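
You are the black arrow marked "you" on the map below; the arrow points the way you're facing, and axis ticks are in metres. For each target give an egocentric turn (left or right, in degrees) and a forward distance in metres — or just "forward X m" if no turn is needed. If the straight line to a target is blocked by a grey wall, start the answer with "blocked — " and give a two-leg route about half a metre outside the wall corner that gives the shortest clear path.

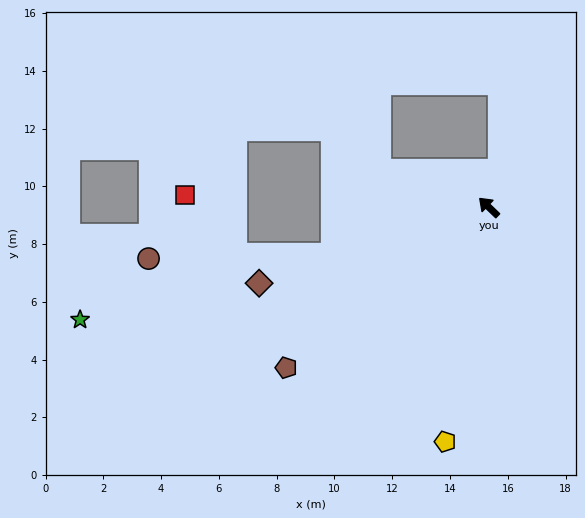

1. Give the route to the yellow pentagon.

turn left 123°, forward 8.3 m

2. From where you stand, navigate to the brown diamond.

turn left 62°, forward 8.4 m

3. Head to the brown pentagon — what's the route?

turn left 82°, forward 8.9 m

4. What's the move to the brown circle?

blocked — turn left 61°, forward 5.6 m, then turn right 16°, forward 6.4 m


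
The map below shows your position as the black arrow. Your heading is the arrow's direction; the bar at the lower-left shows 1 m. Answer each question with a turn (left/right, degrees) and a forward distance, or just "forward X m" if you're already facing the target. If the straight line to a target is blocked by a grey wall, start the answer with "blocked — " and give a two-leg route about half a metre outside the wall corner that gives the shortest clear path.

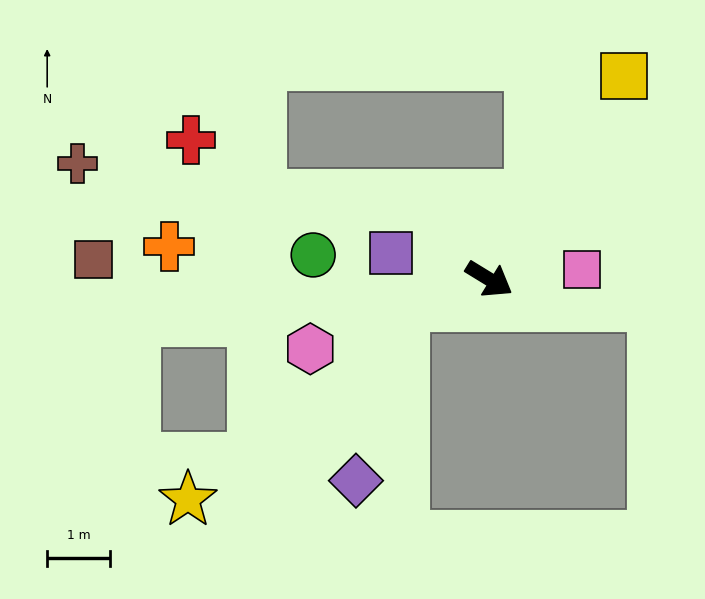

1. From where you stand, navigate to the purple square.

turn right 164°, forward 1.6 m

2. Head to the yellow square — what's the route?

turn left 88°, forward 3.9 m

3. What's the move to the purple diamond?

blocked — turn right 132°, forward 1.4 m, then turn left 59°, forward 2.9 m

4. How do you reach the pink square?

turn left 38°, forward 1.5 m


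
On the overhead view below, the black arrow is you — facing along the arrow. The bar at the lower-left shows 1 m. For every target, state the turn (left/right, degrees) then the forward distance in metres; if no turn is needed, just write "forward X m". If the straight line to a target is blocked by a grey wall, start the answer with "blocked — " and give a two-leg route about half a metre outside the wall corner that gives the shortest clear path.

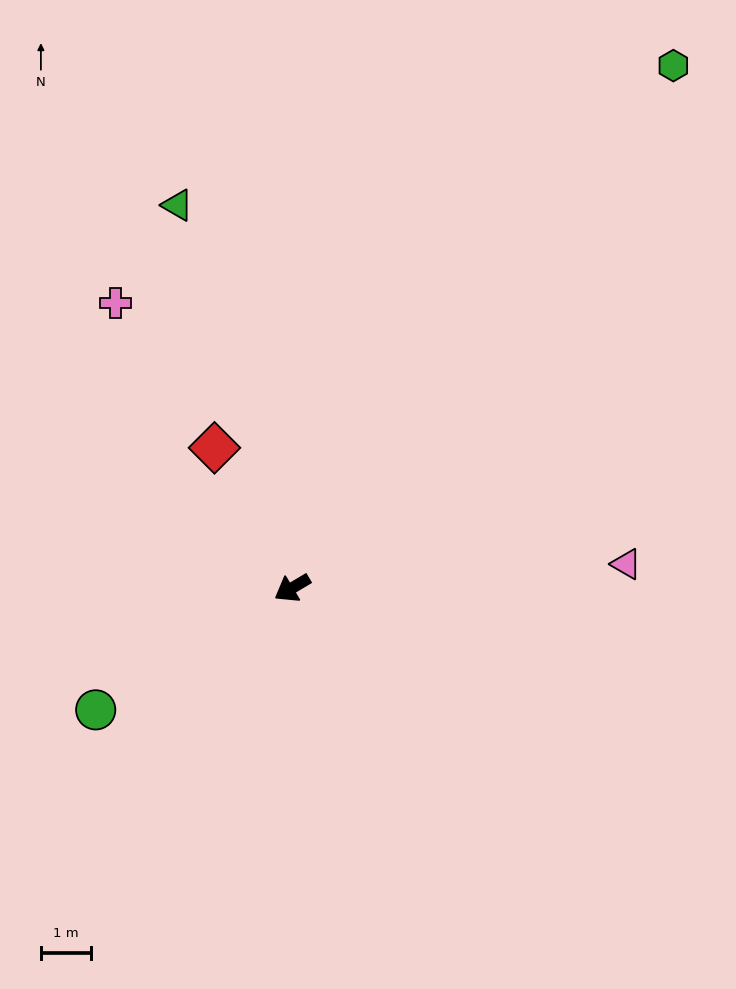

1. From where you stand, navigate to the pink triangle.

turn left 153°, forward 6.6 m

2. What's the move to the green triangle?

turn right 104°, forward 7.9 m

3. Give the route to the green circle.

forward 4.6 m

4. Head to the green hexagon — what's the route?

turn right 157°, forward 12.8 m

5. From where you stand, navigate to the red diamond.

turn right 92°, forward 3.2 m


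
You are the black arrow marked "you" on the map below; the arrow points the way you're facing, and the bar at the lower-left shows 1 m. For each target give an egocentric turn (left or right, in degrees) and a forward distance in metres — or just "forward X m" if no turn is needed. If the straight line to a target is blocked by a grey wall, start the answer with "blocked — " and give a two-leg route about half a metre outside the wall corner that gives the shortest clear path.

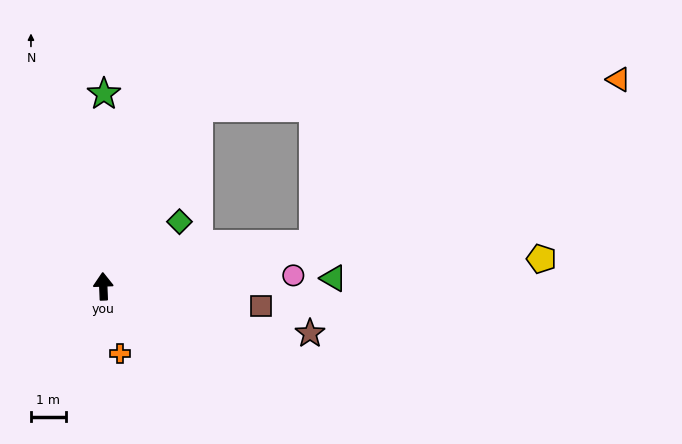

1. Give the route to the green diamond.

turn right 52°, forward 2.9 m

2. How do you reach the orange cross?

turn right 168°, forward 2.0 m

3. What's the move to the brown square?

turn right 99°, forward 4.6 m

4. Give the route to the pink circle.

turn right 89°, forward 5.5 m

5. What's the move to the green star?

turn right 2°, forward 5.5 m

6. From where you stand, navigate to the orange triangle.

blocked — turn right 81°, forward 6.2 m, then turn left 17°, forward 9.9 m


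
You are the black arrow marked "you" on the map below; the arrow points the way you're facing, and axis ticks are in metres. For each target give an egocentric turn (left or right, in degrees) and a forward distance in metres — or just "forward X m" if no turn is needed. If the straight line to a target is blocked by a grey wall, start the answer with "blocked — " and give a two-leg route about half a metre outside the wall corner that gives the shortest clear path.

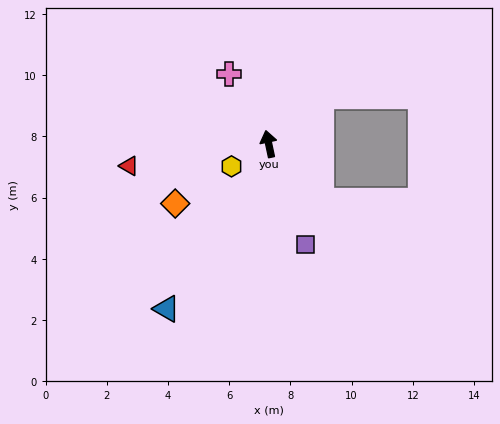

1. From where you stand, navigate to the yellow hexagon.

turn left 109°, forward 1.4 m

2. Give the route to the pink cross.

turn left 17°, forward 2.6 m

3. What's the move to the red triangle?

turn left 87°, forward 4.6 m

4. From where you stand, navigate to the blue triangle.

turn left 136°, forward 6.3 m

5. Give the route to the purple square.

turn right 172°, forward 3.5 m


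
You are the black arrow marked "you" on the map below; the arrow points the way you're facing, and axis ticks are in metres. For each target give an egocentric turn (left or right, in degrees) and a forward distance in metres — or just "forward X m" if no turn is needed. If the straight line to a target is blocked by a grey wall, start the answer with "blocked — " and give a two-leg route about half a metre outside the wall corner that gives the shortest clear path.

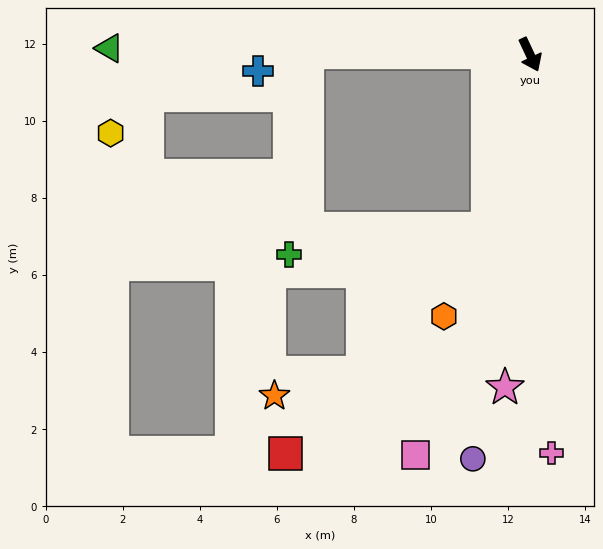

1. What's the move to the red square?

blocked — turn right 39°, forward 4.6 m, then turn right 28°, forward 7.9 m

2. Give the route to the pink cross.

turn right 22°, forward 10.4 m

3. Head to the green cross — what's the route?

blocked — turn right 39°, forward 4.6 m, then turn right 68°, forward 5.2 m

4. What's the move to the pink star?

turn right 29°, forward 8.7 m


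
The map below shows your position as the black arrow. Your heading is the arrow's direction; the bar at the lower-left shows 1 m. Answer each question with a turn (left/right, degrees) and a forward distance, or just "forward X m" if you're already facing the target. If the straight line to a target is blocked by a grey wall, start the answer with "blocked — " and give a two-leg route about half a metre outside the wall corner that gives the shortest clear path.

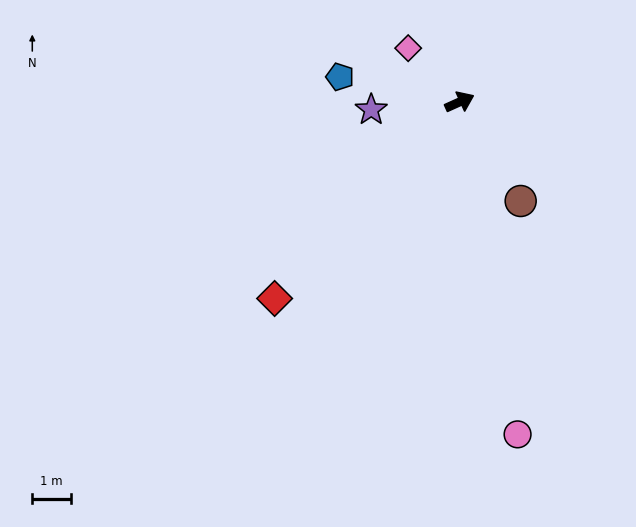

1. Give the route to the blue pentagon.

turn left 144°, forward 3.2 m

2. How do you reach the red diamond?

turn right 158°, forward 7.1 m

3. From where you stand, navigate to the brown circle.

turn right 83°, forward 3.0 m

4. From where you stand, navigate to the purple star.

turn left 161°, forward 2.3 m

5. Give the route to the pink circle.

turn right 104°, forward 8.8 m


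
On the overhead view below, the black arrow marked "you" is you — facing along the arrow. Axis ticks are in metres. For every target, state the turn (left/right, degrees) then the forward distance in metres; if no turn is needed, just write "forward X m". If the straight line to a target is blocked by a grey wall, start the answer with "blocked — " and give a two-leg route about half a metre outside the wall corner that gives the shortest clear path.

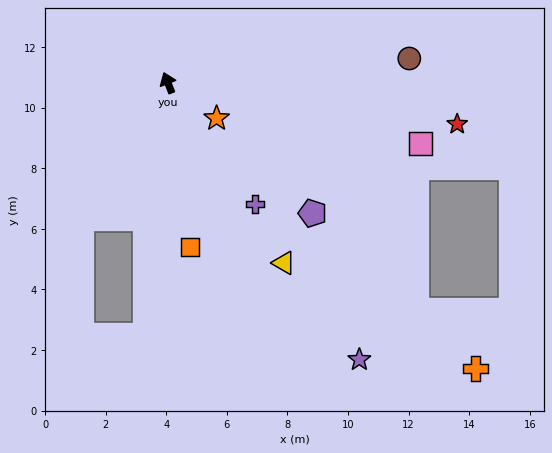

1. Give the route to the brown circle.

turn right 106°, forward 8.0 m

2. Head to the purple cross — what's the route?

turn right 166°, forward 4.9 m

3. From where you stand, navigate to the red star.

turn right 120°, forward 9.6 m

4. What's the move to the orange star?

turn right 148°, forward 2.0 m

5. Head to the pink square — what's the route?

turn right 125°, forward 8.6 m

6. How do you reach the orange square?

turn left 166°, forward 5.5 m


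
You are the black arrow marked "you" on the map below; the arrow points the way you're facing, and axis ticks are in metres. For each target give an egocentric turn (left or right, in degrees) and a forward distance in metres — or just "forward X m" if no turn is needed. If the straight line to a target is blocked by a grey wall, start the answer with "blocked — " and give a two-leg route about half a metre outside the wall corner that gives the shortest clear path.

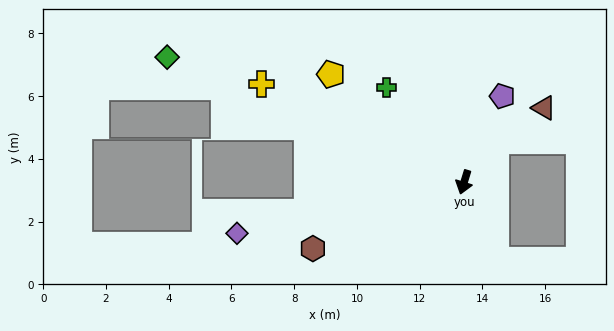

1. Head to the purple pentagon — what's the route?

turn left 173°, forward 3.0 m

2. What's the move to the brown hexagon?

turn right 49°, forward 5.3 m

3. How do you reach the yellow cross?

turn right 99°, forward 7.2 m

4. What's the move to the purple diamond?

turn right 60°, forward 7.4 m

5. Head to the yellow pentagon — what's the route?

turn right 112°, forward 5.5 m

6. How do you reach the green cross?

turn right 124°, forward 3.9 m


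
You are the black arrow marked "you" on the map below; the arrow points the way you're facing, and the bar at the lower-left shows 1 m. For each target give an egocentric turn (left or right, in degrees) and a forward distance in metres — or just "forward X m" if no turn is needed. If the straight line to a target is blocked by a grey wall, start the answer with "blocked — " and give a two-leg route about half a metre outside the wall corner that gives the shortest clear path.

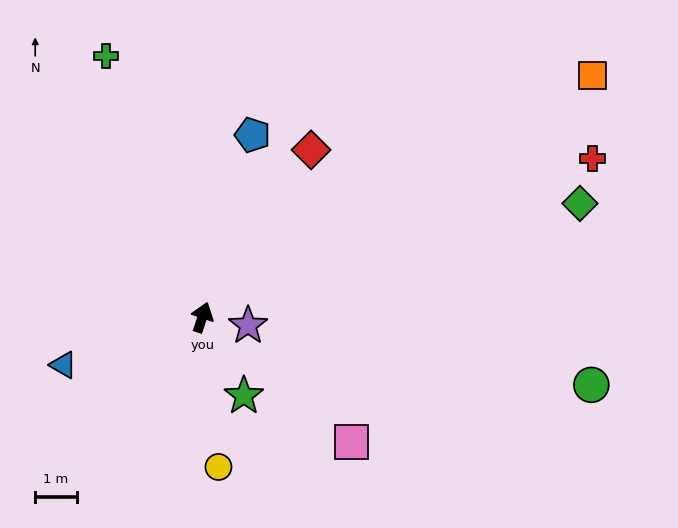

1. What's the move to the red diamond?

turn right 15°, forward 4.8 m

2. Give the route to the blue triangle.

turn left 127°, forward 3.6 m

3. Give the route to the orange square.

turn right 40°, forward 11.1 m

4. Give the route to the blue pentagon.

turn left 3°, forward 4.6 m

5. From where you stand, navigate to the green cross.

turn left 39°, forward 6.7 m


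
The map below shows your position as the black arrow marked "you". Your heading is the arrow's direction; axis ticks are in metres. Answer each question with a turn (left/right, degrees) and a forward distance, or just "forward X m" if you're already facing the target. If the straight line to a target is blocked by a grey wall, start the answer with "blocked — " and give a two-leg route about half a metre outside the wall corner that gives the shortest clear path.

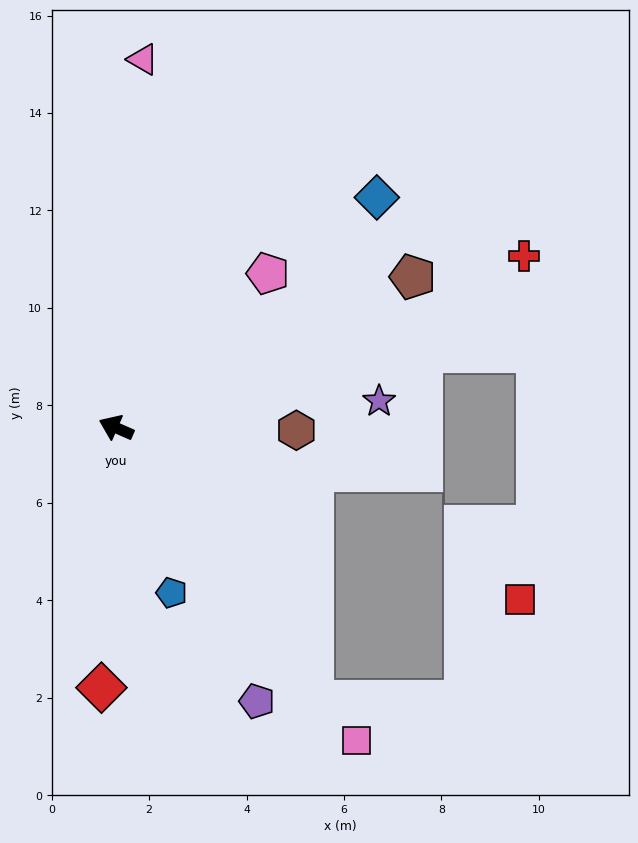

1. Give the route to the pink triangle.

turn right 71°, forward 7.6 m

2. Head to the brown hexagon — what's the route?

turn right 157°, forward 3.7 m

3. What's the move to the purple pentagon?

turn left 141°, forward 6.3 m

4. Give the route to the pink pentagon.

turn right 111°, forward 4.4 m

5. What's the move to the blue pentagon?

turn left 132°, forward 3.6 m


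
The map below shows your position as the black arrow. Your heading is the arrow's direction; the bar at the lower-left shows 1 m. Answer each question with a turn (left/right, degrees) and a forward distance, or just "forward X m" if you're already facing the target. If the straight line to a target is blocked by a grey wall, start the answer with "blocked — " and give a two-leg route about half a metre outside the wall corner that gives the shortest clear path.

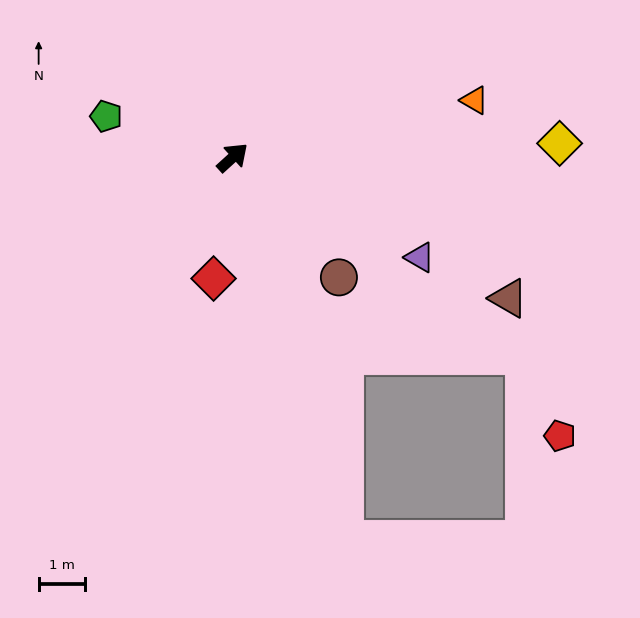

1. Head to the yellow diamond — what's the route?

turn right 40°, forward 7.0 m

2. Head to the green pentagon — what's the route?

turn left 120°, forward 2.9 m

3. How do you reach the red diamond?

turn right 141°, forward 2.6 m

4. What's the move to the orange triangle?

turn right 29°, forward 5.3 m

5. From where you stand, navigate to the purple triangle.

turn right 70°, forward 4.6 m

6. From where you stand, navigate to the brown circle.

turn right 91°, forward 3.4 m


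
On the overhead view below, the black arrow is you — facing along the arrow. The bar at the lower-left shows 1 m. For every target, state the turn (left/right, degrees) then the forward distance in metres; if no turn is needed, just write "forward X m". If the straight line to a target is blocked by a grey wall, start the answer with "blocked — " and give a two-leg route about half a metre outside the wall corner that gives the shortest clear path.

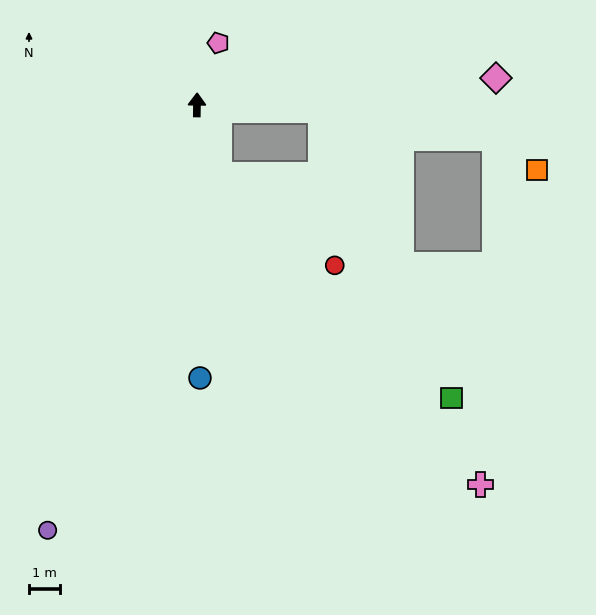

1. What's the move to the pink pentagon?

turn right 18°, forward 2.1 m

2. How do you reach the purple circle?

turn left 161°, forward 14.5 m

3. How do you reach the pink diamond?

turn right 84°, forward 9.6 m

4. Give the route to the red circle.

blocked — turn right 162°, forward 2.4 m, then turn left 35°, forward 4.7 m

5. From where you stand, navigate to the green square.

blocked — turn right 162°, forward 2.4 m, then turn left 29°, forward 10.3 m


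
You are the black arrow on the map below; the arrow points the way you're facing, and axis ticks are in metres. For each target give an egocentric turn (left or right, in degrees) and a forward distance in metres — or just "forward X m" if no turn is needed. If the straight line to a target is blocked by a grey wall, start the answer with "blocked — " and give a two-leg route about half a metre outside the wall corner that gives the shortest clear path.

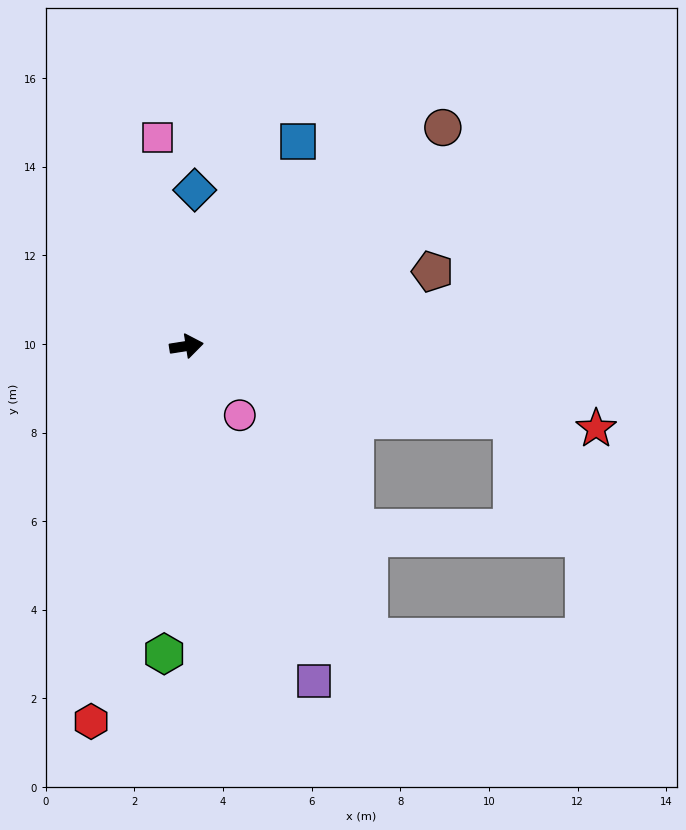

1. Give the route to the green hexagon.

turn right 103°, forward 7.0 m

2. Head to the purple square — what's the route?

turn right 78°, forward 8.1 m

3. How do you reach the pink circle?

turn right 61°, forward 2.0 m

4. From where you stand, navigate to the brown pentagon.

turn left 8°, forward 5.8 m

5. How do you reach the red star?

turn right 20°, forward 9.4 m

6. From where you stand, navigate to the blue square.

turn left 52°, forward 5.3 m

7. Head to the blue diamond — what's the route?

turn left 78°, forward 3.5 m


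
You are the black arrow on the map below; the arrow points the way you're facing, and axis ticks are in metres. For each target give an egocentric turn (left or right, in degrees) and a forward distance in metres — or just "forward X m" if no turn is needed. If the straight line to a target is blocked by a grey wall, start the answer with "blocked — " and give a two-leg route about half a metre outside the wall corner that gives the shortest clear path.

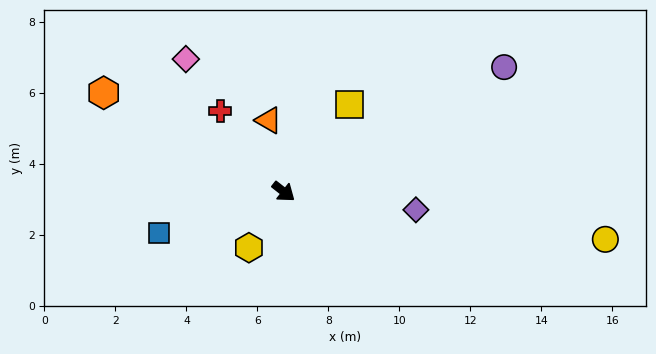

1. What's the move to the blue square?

turn right 123°, forward 3.7 m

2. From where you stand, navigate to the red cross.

turn left 166°, forward 2.9 m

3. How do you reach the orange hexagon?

turn right 171°, forward 5.8 m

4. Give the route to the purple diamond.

turn left 30°, forward 3.8 m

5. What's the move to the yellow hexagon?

turn right 84°, forward 1.9 m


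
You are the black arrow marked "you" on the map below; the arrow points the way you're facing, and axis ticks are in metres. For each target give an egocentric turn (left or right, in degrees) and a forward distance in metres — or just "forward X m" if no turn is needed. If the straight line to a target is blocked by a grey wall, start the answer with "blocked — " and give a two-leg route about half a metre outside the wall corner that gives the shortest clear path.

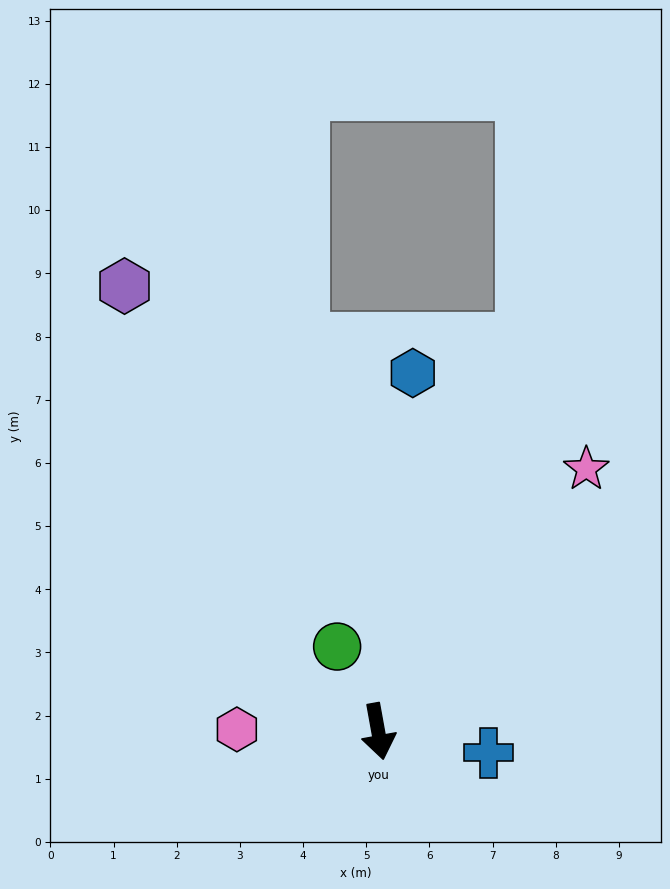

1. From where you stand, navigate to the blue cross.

turn left 69°, forward 1.8 m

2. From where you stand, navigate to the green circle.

turn right 164°, forward 1.5 m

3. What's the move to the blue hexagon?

turn left 164°, forward 5.7 m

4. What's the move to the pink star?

turn left 131°, forward 5.3 m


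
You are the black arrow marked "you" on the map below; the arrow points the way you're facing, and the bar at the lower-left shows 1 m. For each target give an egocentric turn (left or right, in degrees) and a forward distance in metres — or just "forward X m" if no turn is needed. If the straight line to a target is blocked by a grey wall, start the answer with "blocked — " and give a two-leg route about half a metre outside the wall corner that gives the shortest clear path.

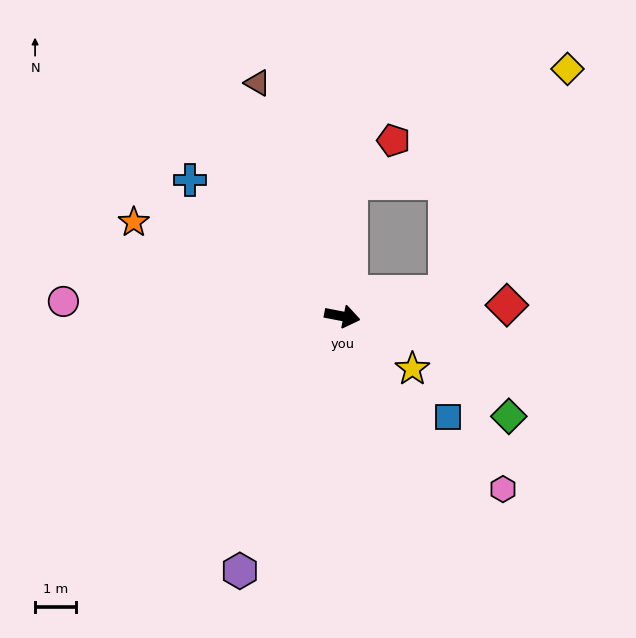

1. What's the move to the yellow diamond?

blocked — turn left 24°, forward 2.6 m, then turn left 48°, forward 6.2 m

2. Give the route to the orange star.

turn left 167°, forward 5.6 m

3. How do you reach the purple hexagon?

turn right 101°, forward 6.7 m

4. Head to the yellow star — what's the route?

turn right 26°, forward 2.1 m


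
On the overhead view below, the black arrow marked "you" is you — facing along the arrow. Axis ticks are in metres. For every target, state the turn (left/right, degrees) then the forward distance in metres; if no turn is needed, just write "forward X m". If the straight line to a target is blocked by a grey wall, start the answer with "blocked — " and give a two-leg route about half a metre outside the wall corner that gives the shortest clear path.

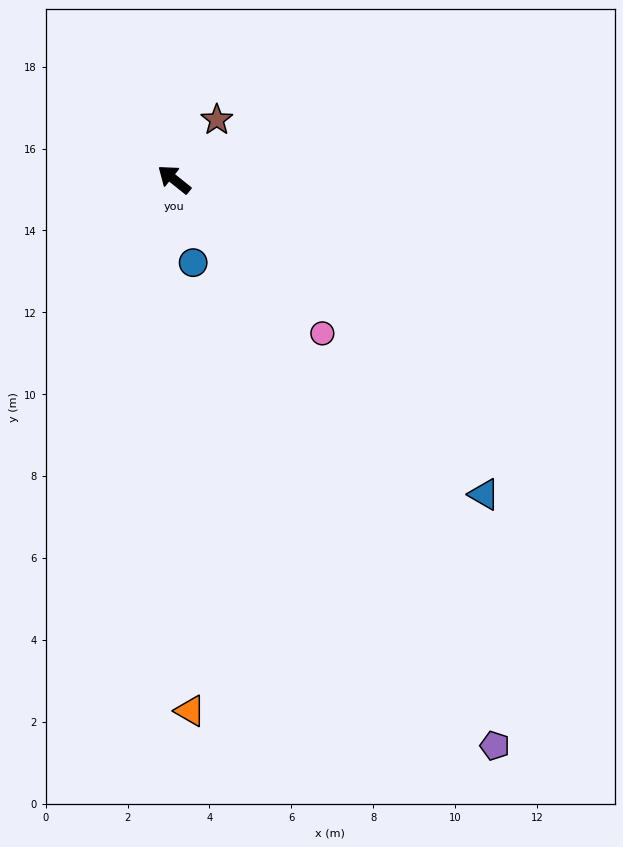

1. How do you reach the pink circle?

turn left 173°, forward 5.2 m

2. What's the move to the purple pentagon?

turn left 158°, forward 15.9 m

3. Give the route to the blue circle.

turn left 142°, forward 2.1 m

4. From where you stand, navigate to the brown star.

turn right 87°, forward 1.8 m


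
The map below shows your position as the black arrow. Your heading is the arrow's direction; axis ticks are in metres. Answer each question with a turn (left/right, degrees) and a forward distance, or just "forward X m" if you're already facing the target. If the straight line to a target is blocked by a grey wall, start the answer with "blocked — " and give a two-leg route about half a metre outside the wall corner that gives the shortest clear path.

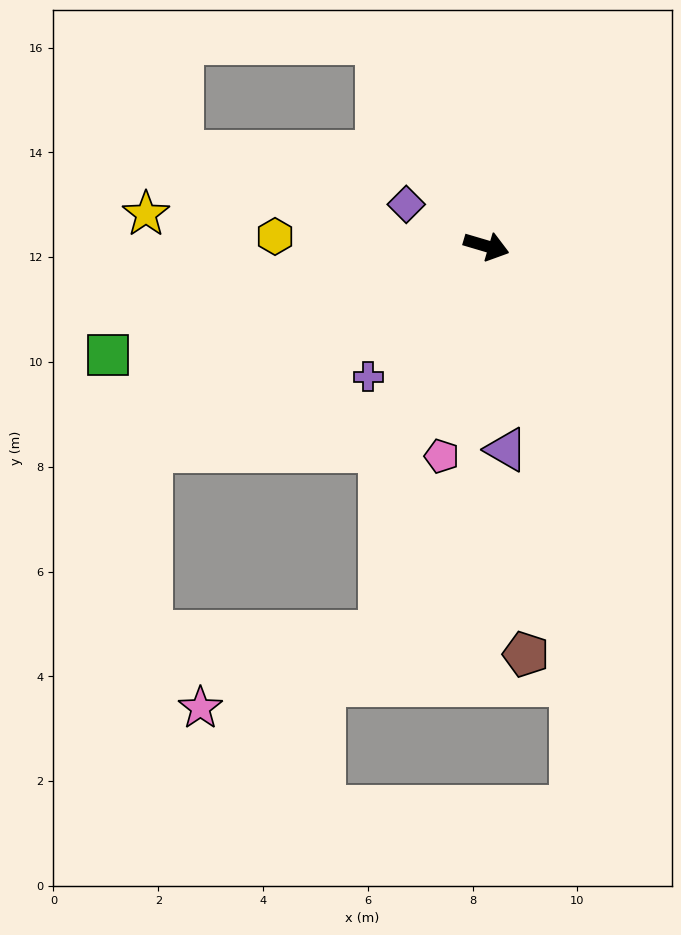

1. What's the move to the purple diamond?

turn left 169°, forward 1.7 m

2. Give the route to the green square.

turn right 148°, forward 7.5 m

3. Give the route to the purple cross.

turn right 116°, forward 3.4 m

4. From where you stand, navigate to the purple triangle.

turn right 68°, forward 3.9 m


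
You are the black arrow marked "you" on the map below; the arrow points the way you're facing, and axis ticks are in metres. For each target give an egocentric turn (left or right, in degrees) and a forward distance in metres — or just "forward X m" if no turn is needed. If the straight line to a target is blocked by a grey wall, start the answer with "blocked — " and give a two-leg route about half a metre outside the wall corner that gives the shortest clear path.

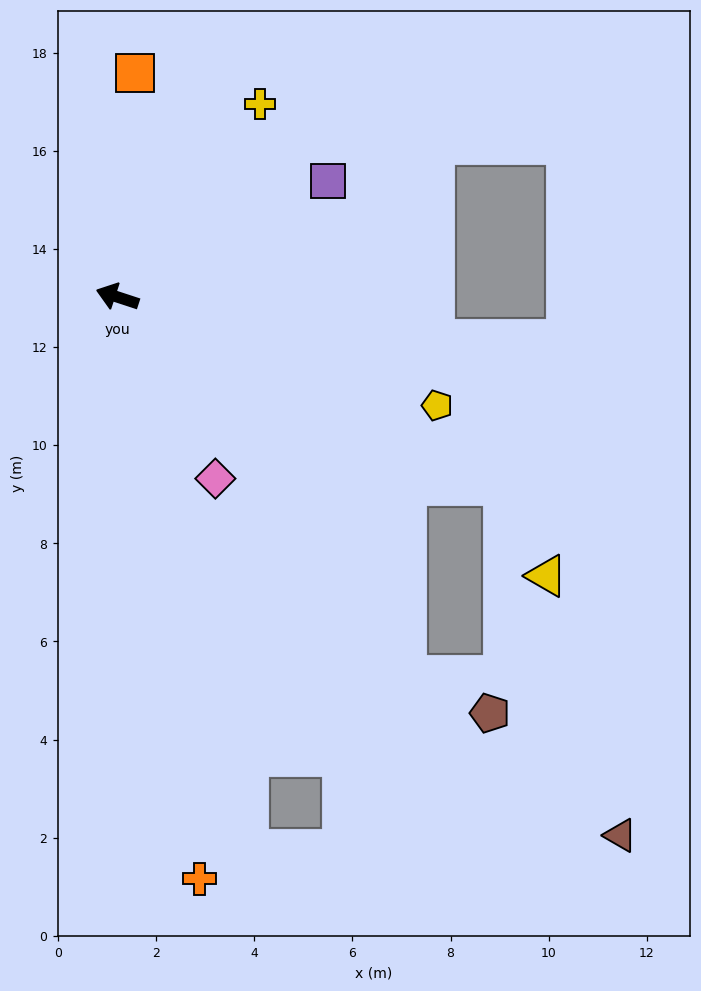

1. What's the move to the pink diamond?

turn left 136°, forward 4.2 m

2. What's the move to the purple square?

turn right 133°, forward 4.9 m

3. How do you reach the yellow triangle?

blocked — turn left 172°, forward 8.8 m, then turn right 39°, forward 2.1 m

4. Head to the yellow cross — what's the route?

turn right 108°, forward 4.9 m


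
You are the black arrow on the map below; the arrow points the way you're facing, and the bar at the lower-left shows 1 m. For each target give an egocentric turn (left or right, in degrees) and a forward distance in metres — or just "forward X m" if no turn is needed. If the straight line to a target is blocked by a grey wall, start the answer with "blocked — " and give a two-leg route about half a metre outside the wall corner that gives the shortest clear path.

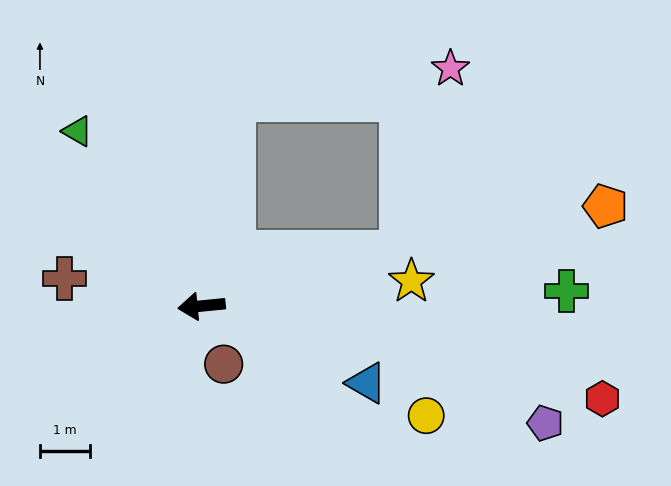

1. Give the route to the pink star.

blocked — turn right 105°, forward 4.1 m, then turn right 72°, forward 4.3 m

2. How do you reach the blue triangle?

turn left 149°, forward 3.6 m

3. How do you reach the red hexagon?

turn left 161°, forward 8.2 m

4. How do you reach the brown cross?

turn right 17°, forward 2.8 m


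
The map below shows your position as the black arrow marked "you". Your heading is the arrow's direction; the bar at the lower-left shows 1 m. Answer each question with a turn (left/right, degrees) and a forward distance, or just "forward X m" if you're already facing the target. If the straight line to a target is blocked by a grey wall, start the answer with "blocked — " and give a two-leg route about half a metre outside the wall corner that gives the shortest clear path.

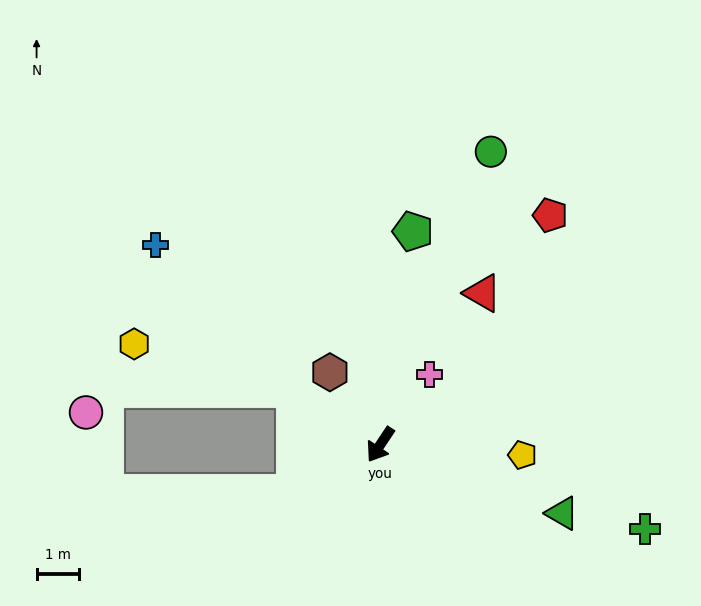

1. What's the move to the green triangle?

turn left 103°, forward 4.5 m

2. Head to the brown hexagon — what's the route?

turn right 111°, forward 2.1 m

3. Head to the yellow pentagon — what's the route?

turn left 120°, forward 3.3 m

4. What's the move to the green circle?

turn right 167°, forward 7.3 m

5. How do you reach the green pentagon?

turn right 155°, forward 5.0 m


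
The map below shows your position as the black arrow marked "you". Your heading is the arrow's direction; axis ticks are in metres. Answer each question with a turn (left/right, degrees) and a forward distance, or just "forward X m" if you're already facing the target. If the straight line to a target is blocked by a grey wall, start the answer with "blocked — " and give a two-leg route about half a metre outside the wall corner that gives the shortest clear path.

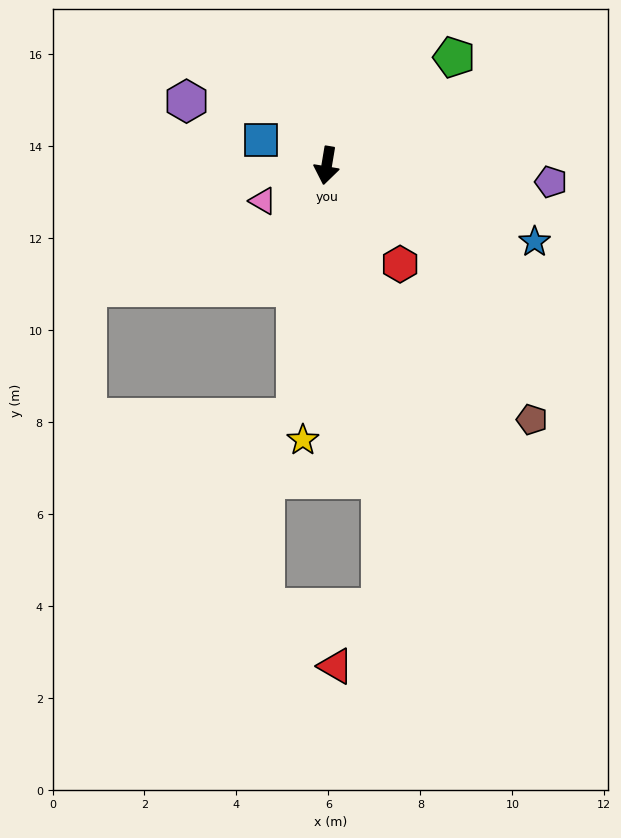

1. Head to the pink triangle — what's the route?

turn right 52°, forward 1.6 m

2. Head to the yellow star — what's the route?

turn left 5°, forward 6.0 m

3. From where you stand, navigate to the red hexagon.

turn left 46°, forward 2.7 m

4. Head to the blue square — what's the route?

turn right 101°, forward 1.5 m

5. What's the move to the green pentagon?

turn left 140°, forward 3.6 m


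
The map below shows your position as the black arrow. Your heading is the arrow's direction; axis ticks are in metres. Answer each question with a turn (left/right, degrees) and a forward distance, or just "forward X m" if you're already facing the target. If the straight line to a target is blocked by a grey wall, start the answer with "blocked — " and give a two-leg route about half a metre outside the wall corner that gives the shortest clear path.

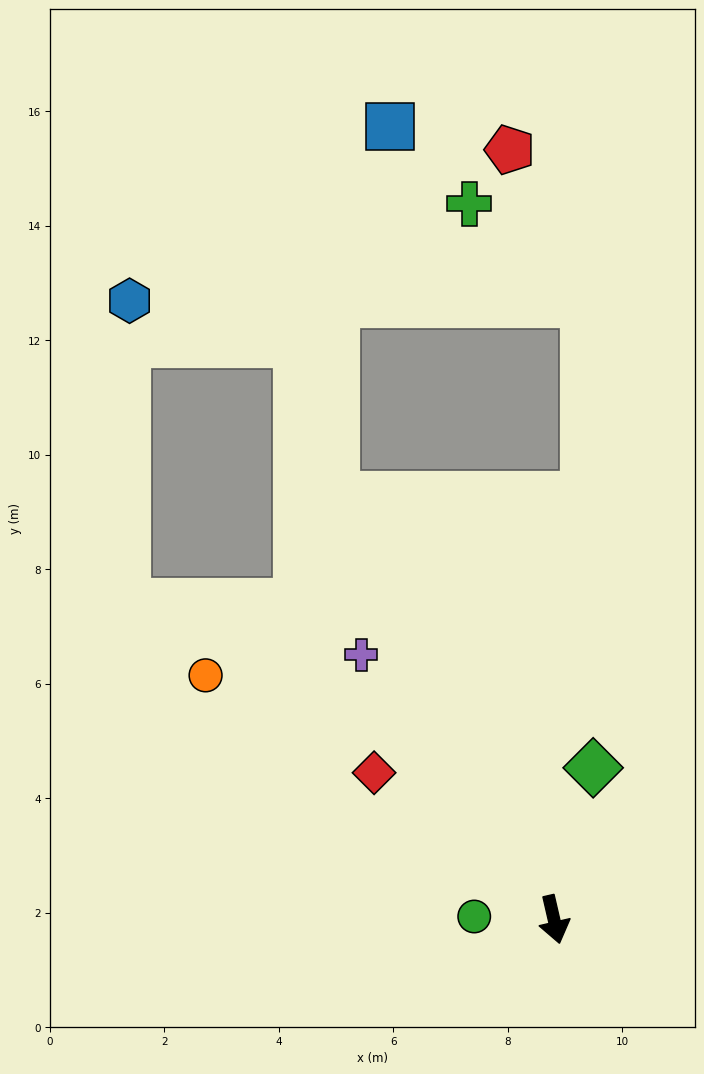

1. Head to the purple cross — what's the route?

turn right 157°, forward 5.7 m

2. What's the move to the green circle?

turn right 105°, forward 1.4 m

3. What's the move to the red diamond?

turn right 142°, forward 4.1 m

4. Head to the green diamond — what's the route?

turn left 153°, forward 2.7 m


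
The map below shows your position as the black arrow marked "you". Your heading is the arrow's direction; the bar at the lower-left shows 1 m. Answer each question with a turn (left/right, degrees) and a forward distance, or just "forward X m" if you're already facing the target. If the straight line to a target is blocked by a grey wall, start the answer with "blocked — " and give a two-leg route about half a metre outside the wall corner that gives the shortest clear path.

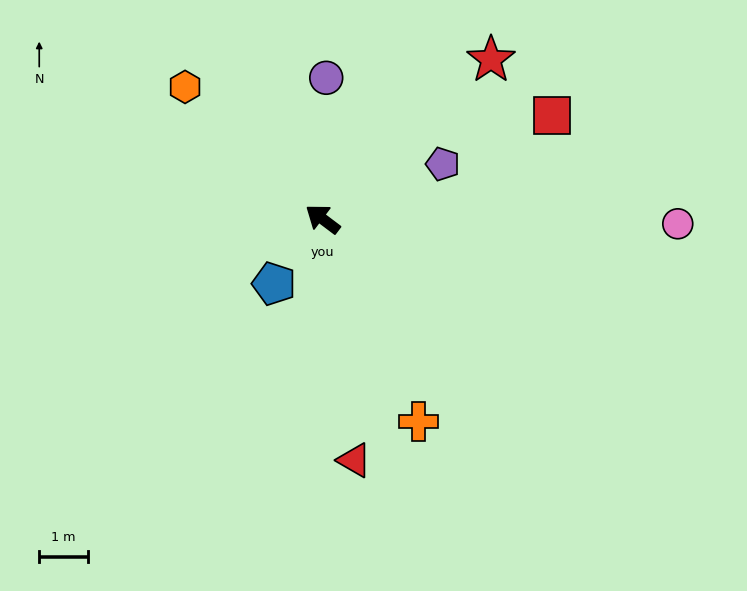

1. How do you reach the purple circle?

turn right 54°, forward 2.9 m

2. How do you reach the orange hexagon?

turn right 7°, forward 3.9 m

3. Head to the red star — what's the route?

turn right 100°, forward 4.8 m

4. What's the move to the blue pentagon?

turn left 90°, forward 1.7 m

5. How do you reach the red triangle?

turn left 134°, forward 5.0 m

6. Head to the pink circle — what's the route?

turn right 144°, forward 7.3 m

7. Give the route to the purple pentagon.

turn right 118°, forward 2.7 m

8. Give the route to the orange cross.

turn left 152°, forward 4.6 m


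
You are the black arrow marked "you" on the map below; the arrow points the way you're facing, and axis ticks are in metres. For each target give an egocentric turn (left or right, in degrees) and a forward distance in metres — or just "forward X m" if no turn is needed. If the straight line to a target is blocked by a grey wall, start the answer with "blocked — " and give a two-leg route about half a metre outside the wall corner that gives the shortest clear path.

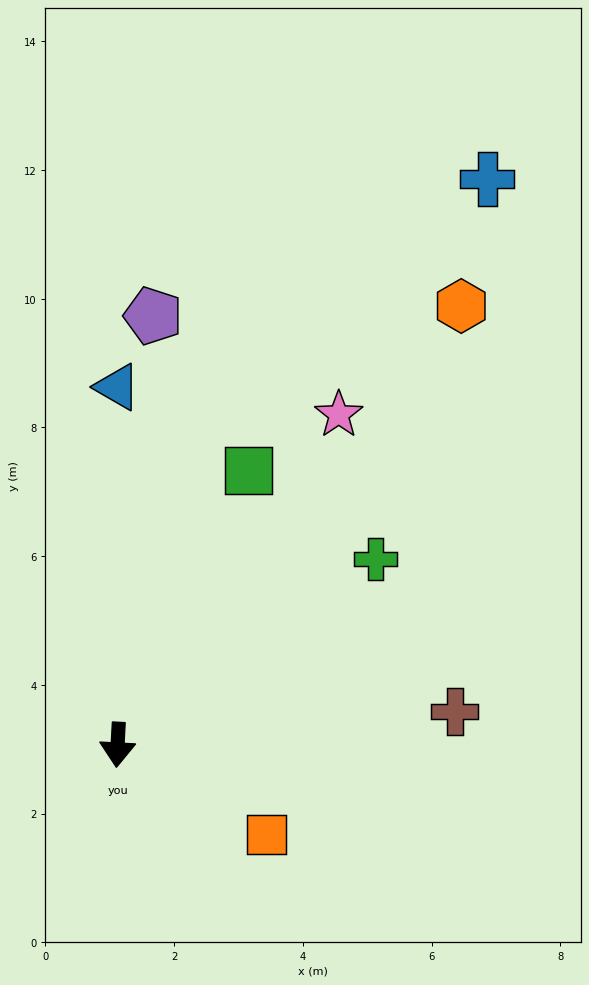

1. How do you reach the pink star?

turn left 149°, forward 6.2 m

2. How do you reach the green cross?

turn left 129°, forward 4.9 m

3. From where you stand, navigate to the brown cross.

turn left 99°, forward 5.3 m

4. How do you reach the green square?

turn left 157°, forward 4.7 m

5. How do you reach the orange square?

turn left 62°, forward 2.7 m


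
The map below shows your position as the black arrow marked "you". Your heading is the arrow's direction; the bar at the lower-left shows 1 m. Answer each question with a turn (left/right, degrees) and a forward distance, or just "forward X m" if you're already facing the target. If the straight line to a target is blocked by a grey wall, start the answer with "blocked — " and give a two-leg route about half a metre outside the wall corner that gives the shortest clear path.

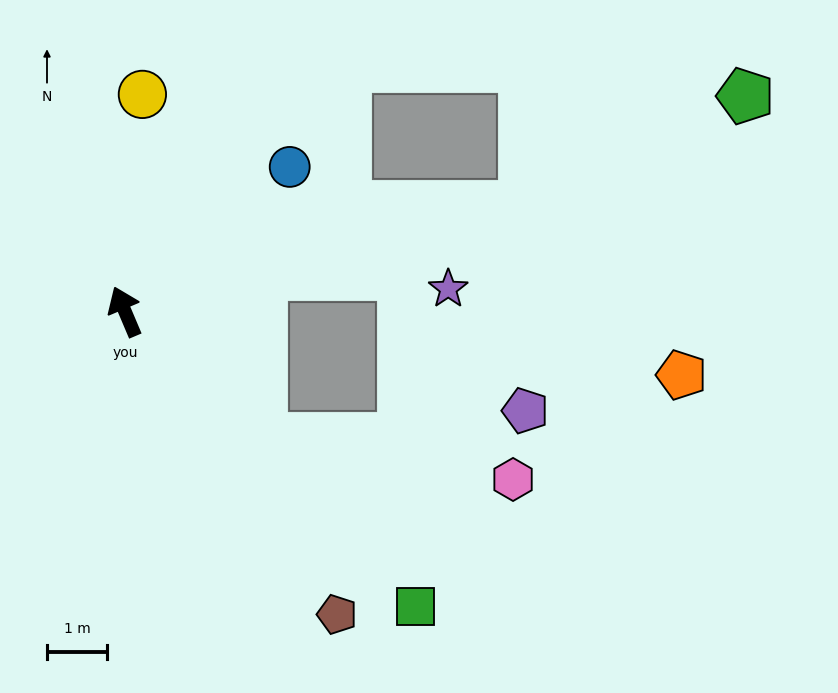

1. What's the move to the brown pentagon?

turn right 168°, forward 6.2 m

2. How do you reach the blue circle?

turn right 72°, forward 3.7 m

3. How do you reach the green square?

turn right 158°, forward 6.9 m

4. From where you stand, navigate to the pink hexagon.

blocked — turn right 156°, forward 3.1 m, then turn left 34°, forward 4.3 m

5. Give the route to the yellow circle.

turn right 28°, forward 3.6 m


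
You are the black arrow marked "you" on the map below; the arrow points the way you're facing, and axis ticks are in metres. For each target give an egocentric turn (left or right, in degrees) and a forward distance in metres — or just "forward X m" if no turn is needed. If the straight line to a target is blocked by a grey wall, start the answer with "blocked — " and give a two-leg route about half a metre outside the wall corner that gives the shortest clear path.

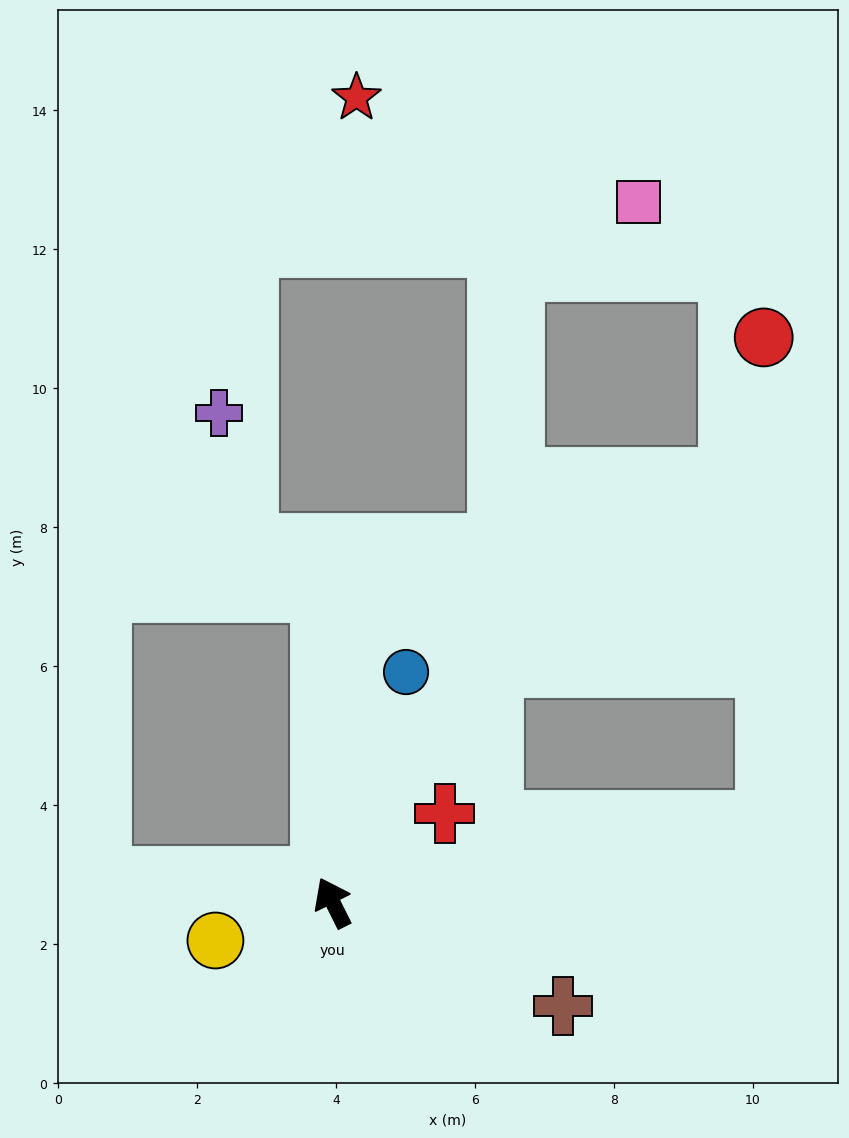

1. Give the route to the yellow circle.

turn left 81°, forward 1.8 m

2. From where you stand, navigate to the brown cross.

turn right 141°, forward 3.6 m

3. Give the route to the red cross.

turn right 78°, forward 2.1 m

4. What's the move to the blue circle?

turn right 44°, forward 3.5 m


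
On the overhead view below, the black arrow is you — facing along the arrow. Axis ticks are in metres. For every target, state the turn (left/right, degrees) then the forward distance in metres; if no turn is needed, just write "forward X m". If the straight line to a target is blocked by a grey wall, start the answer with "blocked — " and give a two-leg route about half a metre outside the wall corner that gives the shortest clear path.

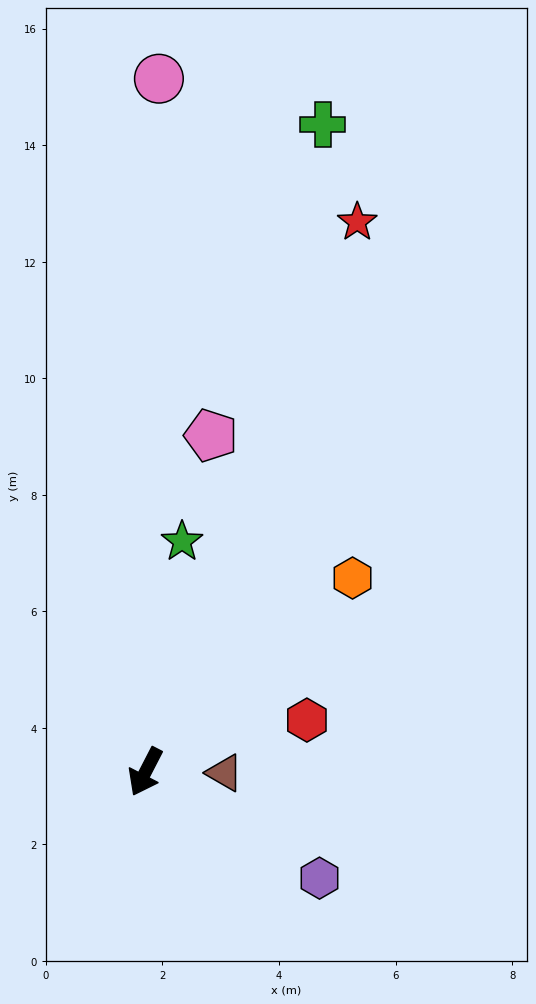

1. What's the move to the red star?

turn right 174°, forward 10.1 m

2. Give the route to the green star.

turn right 162°, forward 4.0 m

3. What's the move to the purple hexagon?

turn left 86°, forward 3.5 m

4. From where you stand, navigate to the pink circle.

turn right 154°, forward 11.9 m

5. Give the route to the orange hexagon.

turn left 160°, forward 4.9 m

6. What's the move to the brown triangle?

turn left 117°, forward 1.4 m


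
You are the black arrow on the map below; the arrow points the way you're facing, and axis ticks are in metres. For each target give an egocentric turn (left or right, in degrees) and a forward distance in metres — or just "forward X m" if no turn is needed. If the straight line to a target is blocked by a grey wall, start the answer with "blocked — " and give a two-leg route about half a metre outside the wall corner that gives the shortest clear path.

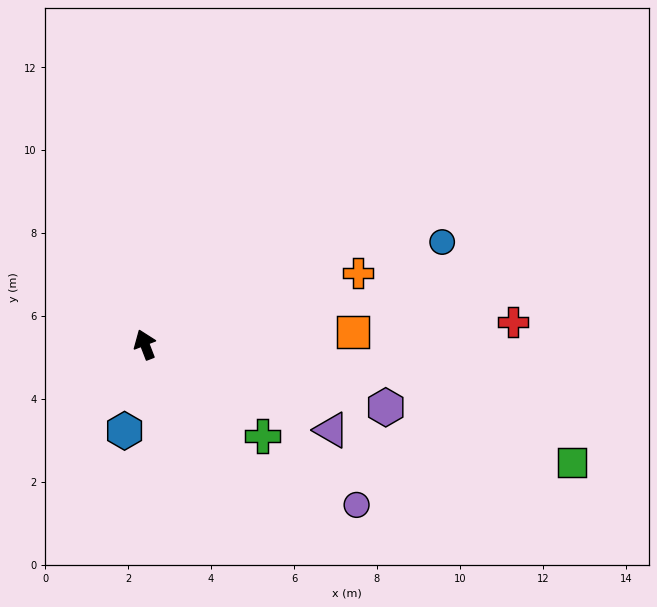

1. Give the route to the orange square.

turn right 108°, forward 5.0 m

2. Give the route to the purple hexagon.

turn right 126°, forward 6.0 m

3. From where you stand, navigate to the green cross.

turn right 149°, forward 3.6 m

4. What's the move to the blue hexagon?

turn left 146°, forward 2.1 m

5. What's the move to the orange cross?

turn right 92°, forward 5.4 m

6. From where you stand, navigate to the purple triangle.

turn right 136°, forward 4.9 m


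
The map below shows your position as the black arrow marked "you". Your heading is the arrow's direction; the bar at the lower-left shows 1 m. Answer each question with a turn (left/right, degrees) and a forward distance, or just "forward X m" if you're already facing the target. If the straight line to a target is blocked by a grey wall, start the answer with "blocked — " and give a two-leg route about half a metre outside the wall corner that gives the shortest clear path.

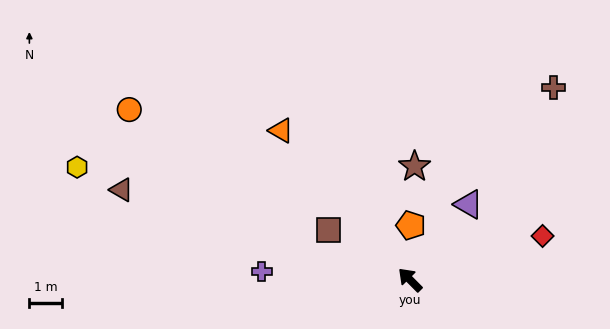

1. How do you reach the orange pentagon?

turn right 46°, forward 1.7 m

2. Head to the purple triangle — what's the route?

turn right 83°, forward 2.9 m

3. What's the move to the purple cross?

turn left 42°, forward 4.6 m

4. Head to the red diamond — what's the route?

turn right 117°, forward 4.3 m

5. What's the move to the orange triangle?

turn right 4°, forward 6.1 m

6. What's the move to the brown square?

turn left 14°, forward 2.9 m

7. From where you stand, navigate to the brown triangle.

turn left 28°, forward 9.3 m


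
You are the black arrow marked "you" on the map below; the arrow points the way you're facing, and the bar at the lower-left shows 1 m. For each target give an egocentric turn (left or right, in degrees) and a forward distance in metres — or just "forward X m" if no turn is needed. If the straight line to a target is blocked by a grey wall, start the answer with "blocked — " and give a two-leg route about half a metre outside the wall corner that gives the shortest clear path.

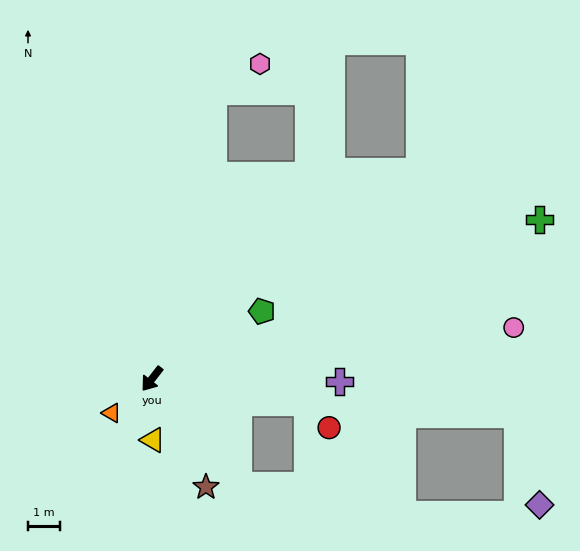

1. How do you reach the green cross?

turn left 150°, forward 13.2 m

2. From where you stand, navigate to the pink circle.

turn left 136°, forward 11.5 m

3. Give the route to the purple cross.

turn left 127°, forward 5.9 m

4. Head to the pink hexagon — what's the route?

blocked — turn right 154°, forward 9.3 m, then turn right 47°, forward 1.7 m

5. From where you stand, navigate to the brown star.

turn left 64°, forward 3.8 m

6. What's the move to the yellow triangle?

turn left 39°, forward 1.9 m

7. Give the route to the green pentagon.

turn left 160°, forward 4.1 m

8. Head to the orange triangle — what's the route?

turn right 12°, forward 1.7 m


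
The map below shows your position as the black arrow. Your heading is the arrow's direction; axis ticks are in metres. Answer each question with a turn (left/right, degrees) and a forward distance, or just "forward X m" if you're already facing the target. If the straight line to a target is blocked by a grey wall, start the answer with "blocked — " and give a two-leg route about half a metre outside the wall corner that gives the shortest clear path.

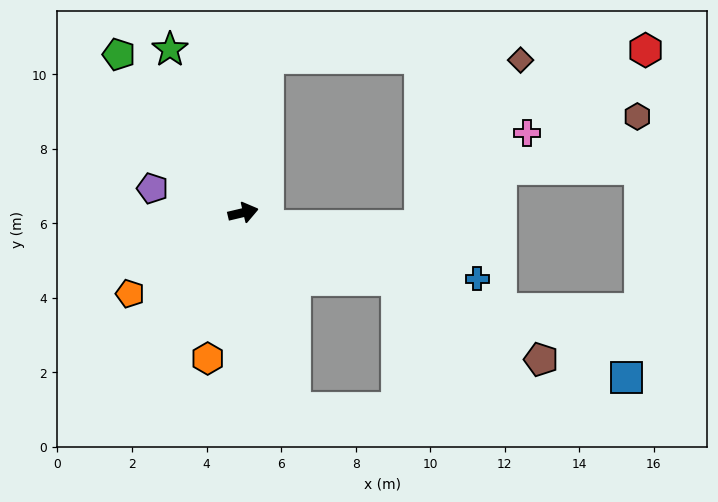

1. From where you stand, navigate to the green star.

turn left 101°, forward 4.8 m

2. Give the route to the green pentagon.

turn left 115°, forward 5.4 m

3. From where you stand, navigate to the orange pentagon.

turn right 158°, forward 3.7 m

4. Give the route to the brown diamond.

blocked — turn left 68°, forward 4.2 m, then turn right 82°, forward 6.8 m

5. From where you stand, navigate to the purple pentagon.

turn left 152°, forward 2.5 m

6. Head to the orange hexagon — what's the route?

turn right 117°, forward 4.0 m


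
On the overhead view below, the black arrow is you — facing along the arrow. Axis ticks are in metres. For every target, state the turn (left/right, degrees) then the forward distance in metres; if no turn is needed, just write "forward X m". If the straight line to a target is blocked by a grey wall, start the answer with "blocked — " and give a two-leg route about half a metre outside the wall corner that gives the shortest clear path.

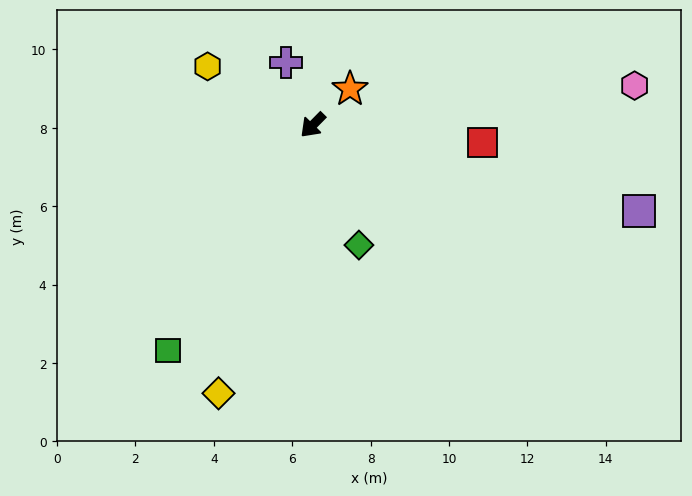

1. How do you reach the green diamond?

turn left 66°, forward 3.3 m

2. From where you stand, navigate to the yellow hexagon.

turn right 75°, forward 3.1 m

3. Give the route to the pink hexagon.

turn left 142°, forward 8.3 m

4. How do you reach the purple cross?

turn right 112°, forward 1.7 m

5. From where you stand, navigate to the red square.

turn left 129°, forward 4.4 m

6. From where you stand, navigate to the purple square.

turn left 120°, forward 8.6 m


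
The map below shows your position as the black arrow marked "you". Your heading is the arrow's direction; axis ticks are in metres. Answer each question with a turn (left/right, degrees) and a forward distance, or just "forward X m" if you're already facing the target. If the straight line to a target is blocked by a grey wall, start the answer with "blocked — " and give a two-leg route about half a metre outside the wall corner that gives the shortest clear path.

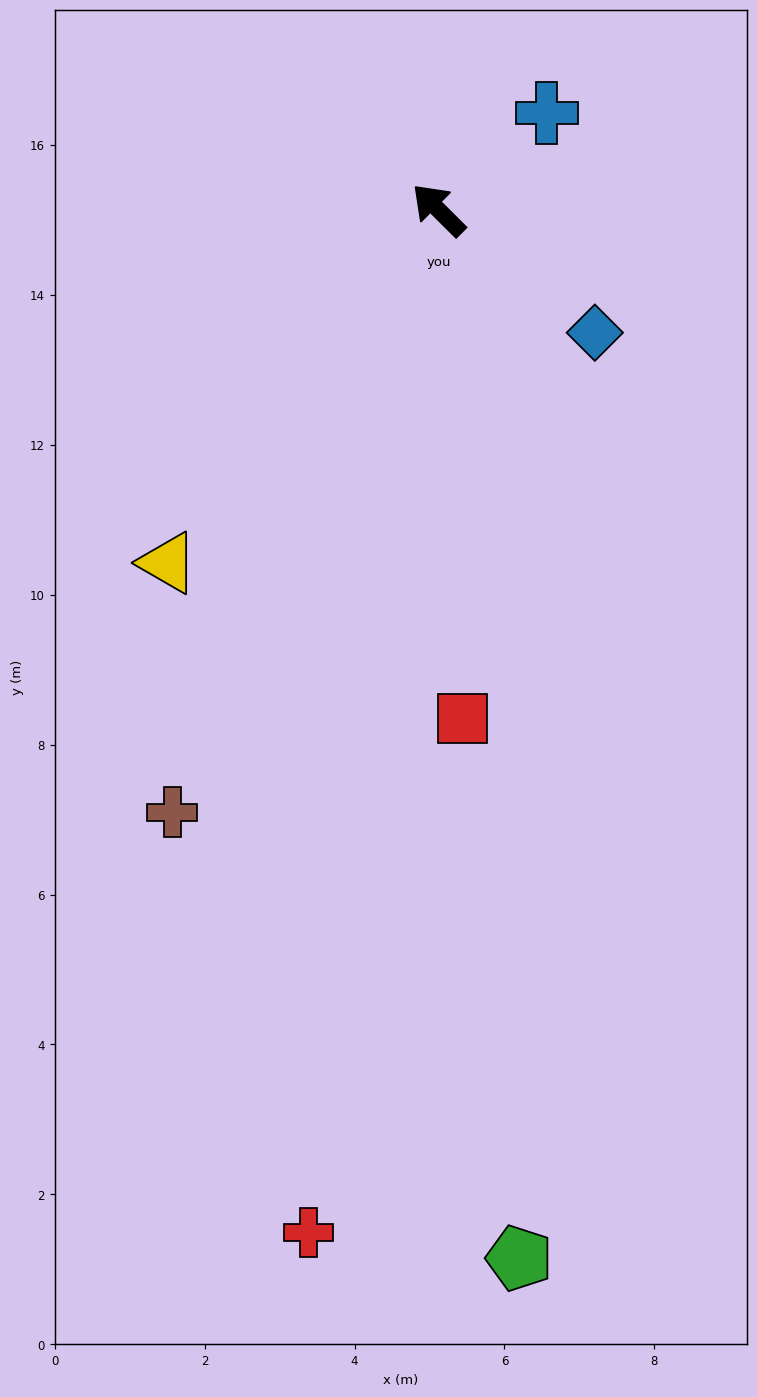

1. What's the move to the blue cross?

turn right 93°, forward 1.9 m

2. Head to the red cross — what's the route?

turn left 128°, forward 13.8 m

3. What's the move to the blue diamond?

turn right 173°, forward 2.7 m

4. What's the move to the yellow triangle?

turn left 97°, forward 5.9 m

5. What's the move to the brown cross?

turn left 111°, forward 8.8 m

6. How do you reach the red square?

turn left 138°, forward 6.8 m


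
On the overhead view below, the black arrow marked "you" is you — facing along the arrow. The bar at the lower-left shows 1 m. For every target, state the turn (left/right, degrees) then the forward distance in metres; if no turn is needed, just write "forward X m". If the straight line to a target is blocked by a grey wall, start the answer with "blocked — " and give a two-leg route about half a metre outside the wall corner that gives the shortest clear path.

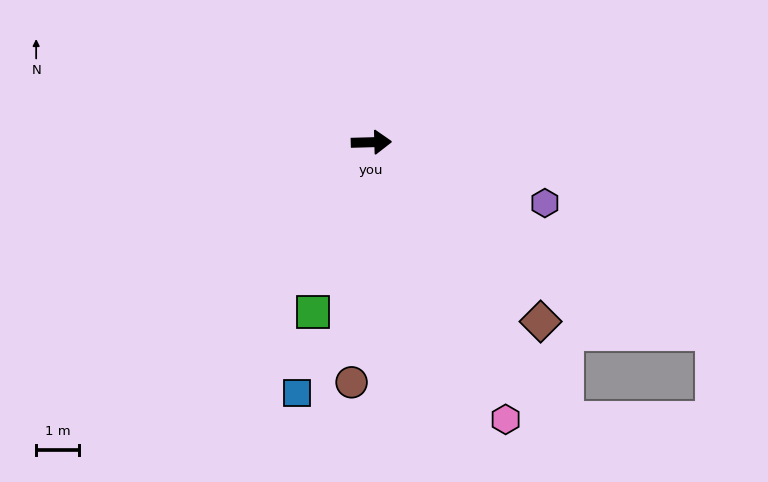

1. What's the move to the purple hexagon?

turn right 21°, forward 4.3 m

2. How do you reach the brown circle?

turn right 96°, forward 5.7 m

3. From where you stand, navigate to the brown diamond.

turn right 48°, forward 5.8 m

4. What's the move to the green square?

turn right 110°, forward 4.2 m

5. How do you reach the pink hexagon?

turn right 66°, forward 7.2 m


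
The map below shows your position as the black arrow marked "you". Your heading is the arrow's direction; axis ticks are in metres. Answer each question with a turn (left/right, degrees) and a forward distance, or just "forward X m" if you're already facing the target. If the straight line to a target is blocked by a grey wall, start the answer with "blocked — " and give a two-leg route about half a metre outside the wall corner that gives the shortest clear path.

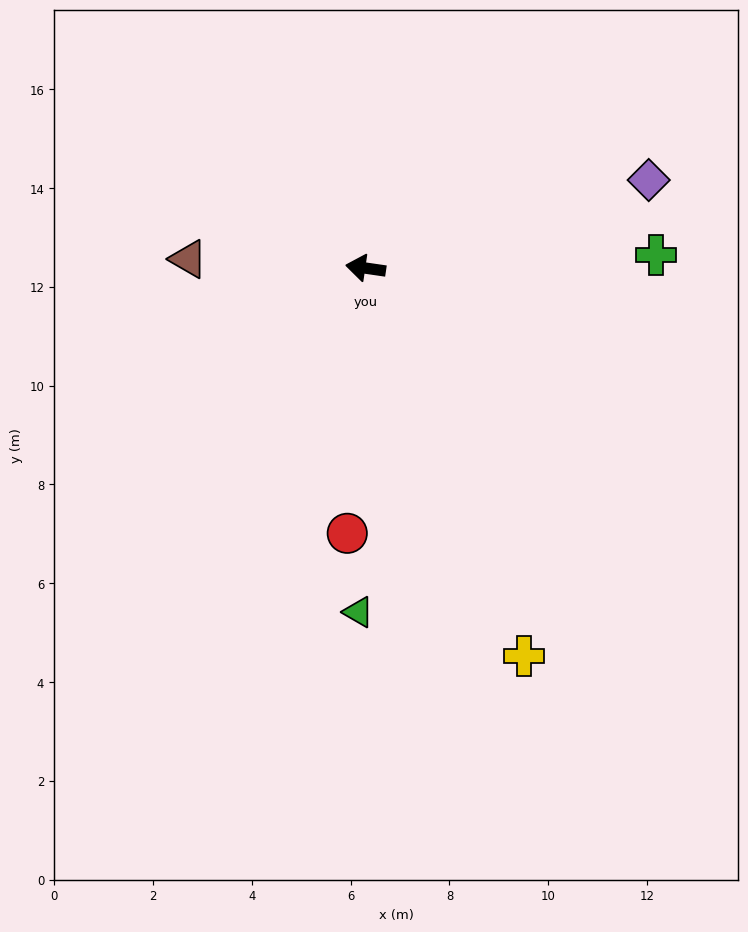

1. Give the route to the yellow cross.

turn left 121°, forward 8.5 m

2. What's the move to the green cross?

turn right 169°, forward 5.9 m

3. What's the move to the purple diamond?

turn right 154°, forward 6.0 m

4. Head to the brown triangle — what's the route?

turn left 5°, forward 3.6 m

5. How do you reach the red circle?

turn left 94°, forward 5.4 m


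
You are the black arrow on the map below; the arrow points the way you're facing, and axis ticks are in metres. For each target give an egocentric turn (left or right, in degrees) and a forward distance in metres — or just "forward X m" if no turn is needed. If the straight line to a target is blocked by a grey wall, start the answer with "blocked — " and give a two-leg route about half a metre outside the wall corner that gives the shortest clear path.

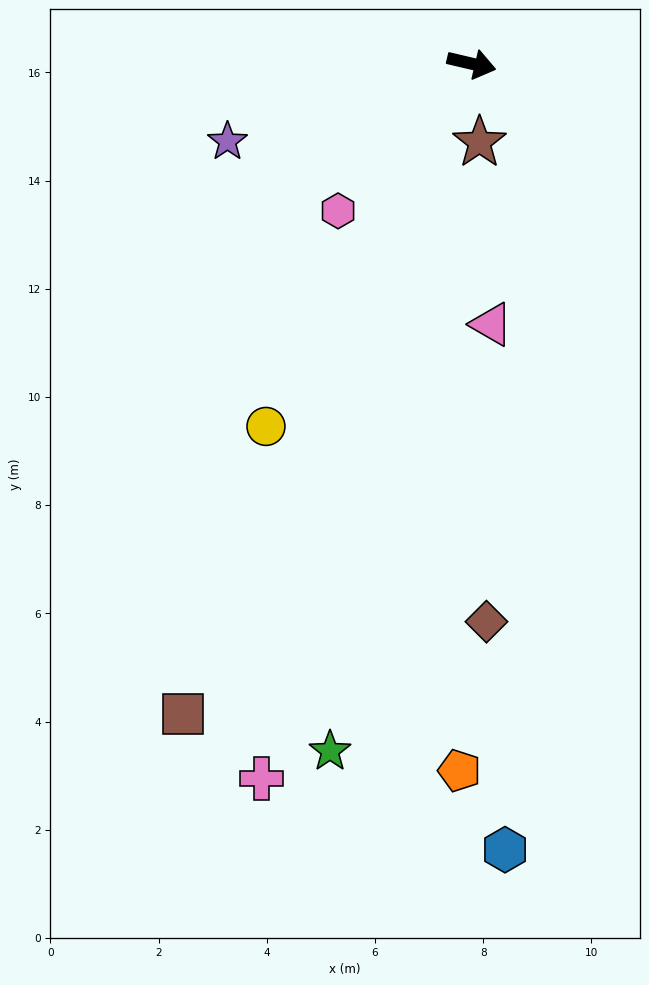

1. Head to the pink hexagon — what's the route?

turn right 119°, forward 3.7 m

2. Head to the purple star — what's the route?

turn right 149°, forward 4.7 m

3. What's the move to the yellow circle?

turn right 106°, forward 7.7 m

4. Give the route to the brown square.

turn right 101°, forward 13.2 m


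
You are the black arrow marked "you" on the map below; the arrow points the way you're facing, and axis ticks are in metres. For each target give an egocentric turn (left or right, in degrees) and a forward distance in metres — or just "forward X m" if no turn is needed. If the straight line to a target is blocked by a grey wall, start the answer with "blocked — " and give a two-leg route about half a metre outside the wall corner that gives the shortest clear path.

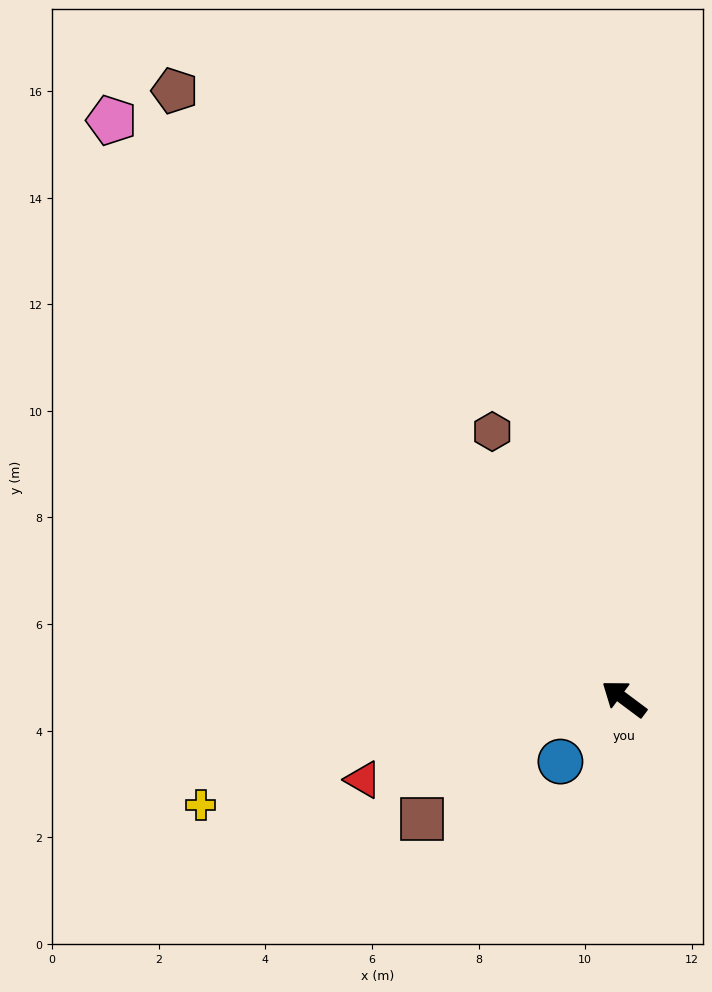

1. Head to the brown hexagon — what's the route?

turn right 27°, forward 5.6 m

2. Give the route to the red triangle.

turn left 54°, forward 5.1 m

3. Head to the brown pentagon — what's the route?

turn right 17°, forward 14.2 m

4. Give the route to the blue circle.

turn left 81°, forward 1.7 m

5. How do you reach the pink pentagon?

turn right 12°, forward 14.5 m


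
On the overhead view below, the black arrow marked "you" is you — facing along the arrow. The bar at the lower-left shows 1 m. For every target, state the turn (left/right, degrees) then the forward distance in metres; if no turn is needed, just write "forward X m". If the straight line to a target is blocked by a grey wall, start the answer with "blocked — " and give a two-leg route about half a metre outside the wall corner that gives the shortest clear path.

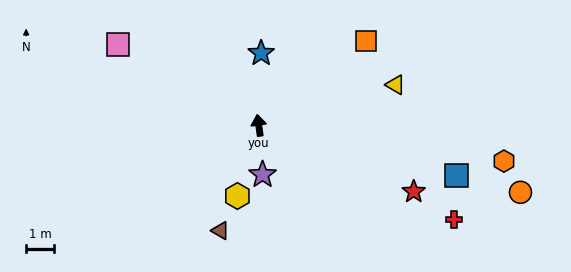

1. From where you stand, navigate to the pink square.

turn left 52°, forward 5.8 m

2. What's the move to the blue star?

turn right 10°, forward 2.6 m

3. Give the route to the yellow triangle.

turn right 82°, forward 5.1 m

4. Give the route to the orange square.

turn right 60°, forward 4.9 m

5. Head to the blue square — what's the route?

turn right 112°, forward 7.3 m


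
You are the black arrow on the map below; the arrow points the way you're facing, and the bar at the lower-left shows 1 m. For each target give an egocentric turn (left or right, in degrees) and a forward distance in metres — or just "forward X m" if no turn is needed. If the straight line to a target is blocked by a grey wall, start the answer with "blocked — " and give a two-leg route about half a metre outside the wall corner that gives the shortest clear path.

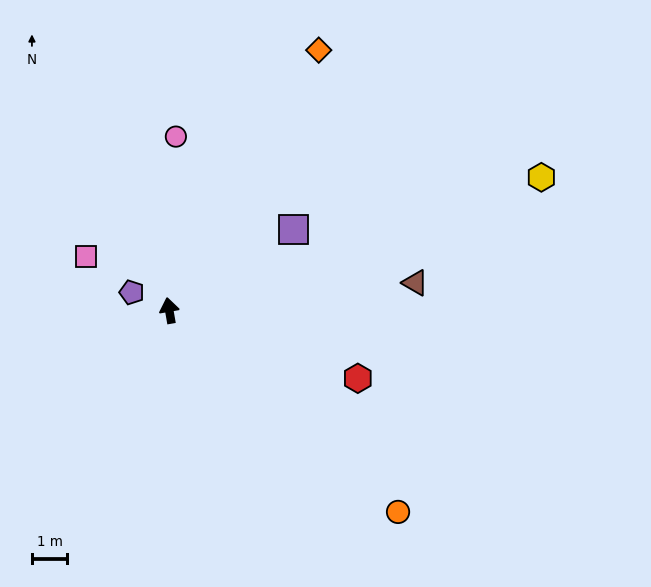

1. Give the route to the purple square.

turn right 67°, forward 4.2 m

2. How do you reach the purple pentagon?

turn left 54°, forward 1.2 m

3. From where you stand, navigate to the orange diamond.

turn right 40°, forward 8.5 m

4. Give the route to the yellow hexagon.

turn right 80°, forward 11.2 m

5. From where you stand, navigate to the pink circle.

turn right 12°, forward 4.9 m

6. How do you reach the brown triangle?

turn right 93°, forward 7.0 m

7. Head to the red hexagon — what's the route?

turn right 120°, forward 5.7 m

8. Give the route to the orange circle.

turn right 141°, forward 8.7 m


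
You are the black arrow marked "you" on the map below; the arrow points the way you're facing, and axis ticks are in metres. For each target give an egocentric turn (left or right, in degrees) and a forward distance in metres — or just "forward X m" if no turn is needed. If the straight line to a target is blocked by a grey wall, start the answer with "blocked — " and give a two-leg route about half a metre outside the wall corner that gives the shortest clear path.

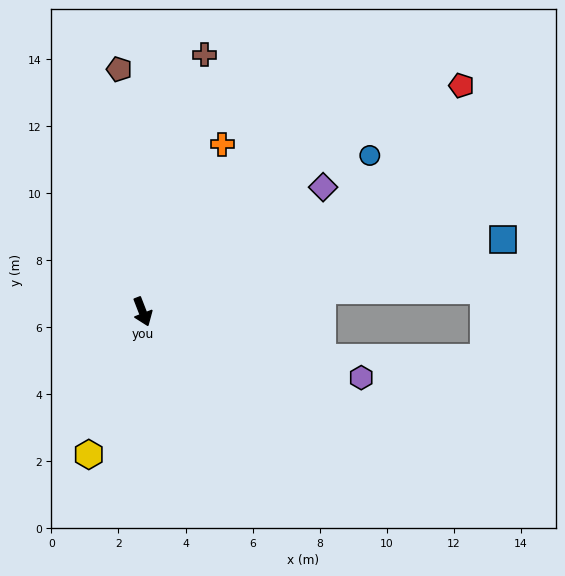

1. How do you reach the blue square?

turn left 80°, forward 11.0 m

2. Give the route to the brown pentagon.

turn left 164°, forward 7.3 m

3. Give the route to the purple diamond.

turn left 103°, forward 6.5 m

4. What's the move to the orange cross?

turn left 133°, forward 5.5 m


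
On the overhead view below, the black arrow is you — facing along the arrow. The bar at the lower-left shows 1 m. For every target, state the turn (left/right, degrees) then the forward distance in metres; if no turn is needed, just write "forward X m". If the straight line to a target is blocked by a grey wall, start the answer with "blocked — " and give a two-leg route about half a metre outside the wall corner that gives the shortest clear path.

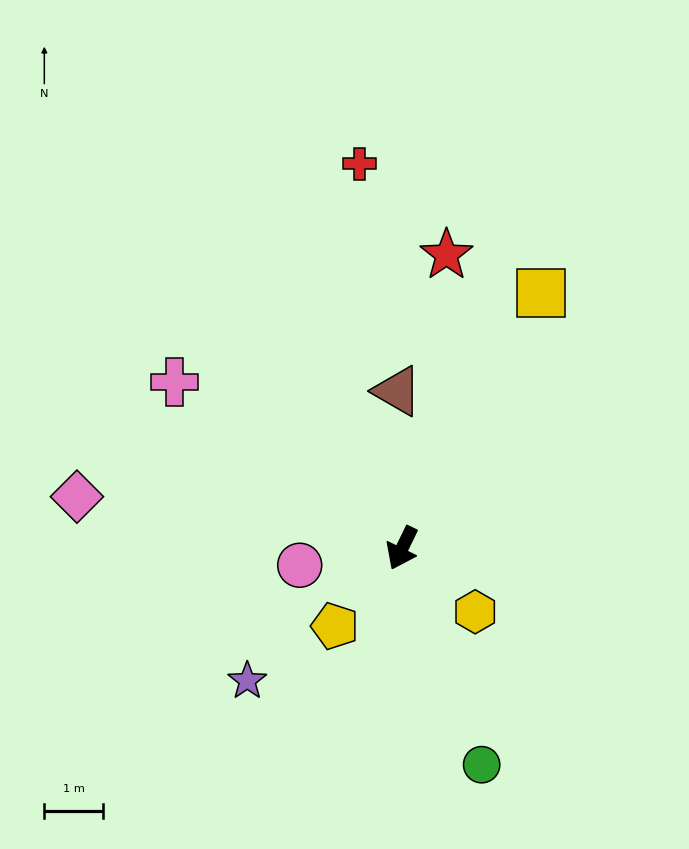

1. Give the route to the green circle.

turn left 46°, forward 3.9 m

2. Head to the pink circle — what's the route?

turn right 55°, forward 1.8 m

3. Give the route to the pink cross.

turn right 100°, forward 4.8 m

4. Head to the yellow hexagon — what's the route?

turn left 75°, forward 1.7 m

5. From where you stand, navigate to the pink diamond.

turn right 73°, forward 5.6 m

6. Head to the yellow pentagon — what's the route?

turn right 15°, forward 1.8 m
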